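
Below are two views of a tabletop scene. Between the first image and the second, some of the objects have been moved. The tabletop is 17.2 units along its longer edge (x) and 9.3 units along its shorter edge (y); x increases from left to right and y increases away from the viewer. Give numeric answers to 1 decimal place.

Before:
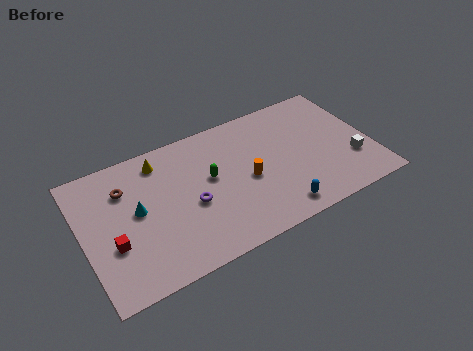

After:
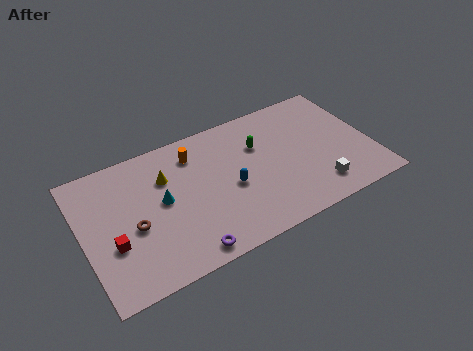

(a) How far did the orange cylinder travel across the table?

4.3

From (9.7, 4.2) to (6.9, 7.4), the orange cylinder covered √(2.8² + 3.2²) ≈ 4.3 units.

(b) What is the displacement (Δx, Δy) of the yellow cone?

(0.2, -1.3)

The yellow cone was at about (4.9, 7.8) and moved to about (5.1, 6.5).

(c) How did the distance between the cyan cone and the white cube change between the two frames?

-3.4

They were about 12.9 units apart before and 9.5 after — 3.4 units closer together.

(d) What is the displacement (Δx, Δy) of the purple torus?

(-0.7, -3.0)

From the two frames, the purple torus sits at roughly (6.3, 4.0) before and (5.6, 1.0) after.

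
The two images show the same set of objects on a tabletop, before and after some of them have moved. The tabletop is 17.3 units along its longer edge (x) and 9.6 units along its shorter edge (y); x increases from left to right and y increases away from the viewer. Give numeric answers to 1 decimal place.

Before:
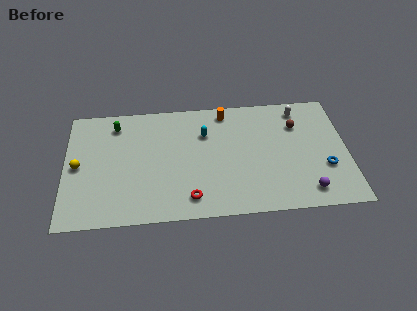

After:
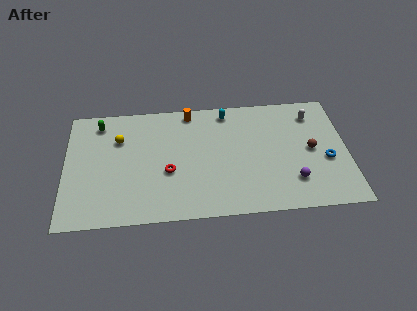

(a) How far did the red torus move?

2.6

The red torus moved from about (7.6, 1.6) to (6.3, 3.8), a distance of √(1.3² + 2.2²) ≈ 2.6.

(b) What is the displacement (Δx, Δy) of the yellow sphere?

(2.5, 2.0)

The yellow sphere started near (0.8, 4.7) and ended near (3.3, 6.7).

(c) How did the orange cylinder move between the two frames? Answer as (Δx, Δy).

(-2.2, 0.2)

The orange cylinder started near (9.9, 8.4) and ended near (7.7, 8.6).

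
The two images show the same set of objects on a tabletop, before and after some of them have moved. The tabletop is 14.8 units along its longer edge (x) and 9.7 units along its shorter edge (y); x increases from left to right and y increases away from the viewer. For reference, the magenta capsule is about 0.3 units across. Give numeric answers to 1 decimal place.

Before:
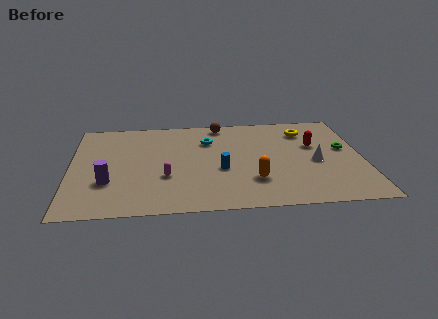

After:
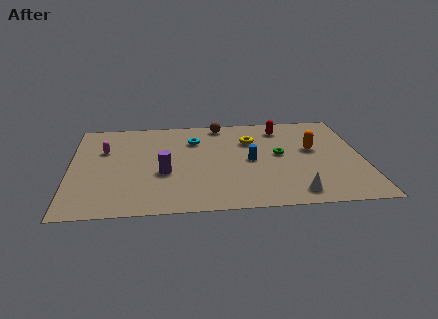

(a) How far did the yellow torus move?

2.9

From (12.0, 7.6) to (9.2, 6.8), the yellow torus covered √(2.8² + 0.8²) ≈ 2.9 units.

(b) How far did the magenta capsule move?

4.3

The magenta capsule was near (4.8, 3.4) before and (1.7, 6.4) after, so it travelled √(3.1² + 3.0²) ≈ 4.3 units.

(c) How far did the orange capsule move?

4.2

From (9.2, 2.7) to (12.3, 5.6), the orange capsule covered √(3.1² + 2.9²) ≈ 4.2 units.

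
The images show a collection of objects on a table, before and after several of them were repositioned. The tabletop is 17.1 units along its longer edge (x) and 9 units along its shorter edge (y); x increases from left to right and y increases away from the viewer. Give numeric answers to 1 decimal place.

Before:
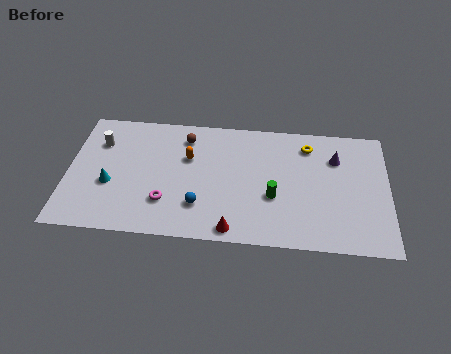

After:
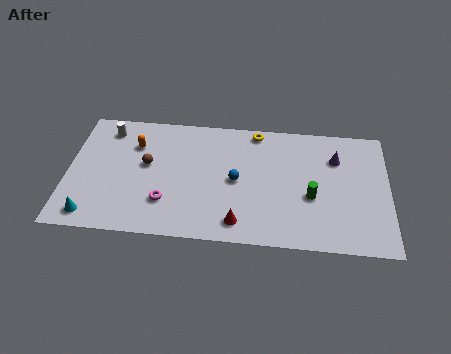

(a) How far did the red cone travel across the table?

0.6

The red cone moved from about (8.9, 0.9) to (9.2, 1.4), a distance of √(0.3² + 0.5²) ≈ 0.6.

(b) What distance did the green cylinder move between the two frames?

2.0

From (11.0, 3.4) to (13.0, 3.6), the green cylinder covered √(2.0² + 0.2²) ≈ 2.0 units.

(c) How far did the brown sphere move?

3.0

The brown sphere moved from about (6.2, 7.3) to (4.2, 5.1), a distance of √(2.0² + 2.2²) ≈ 3.0.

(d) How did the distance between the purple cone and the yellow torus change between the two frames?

+2.9

Before: roughly 1.7 units apart; after: 4.6. That's 2.9 units further apart.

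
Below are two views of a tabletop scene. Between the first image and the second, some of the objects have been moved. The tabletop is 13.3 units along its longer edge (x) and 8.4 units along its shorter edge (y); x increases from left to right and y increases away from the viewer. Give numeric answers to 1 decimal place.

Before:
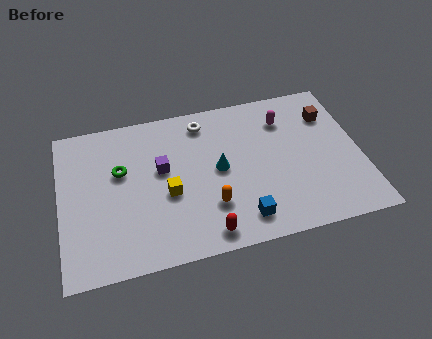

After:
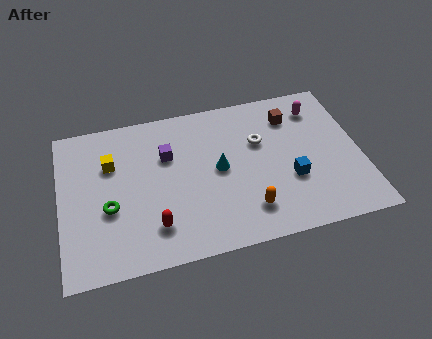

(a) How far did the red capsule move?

2.4

The red capsule moved from about (6.2, 1.0) to (4.0, 1.9), a distance of √(2.2² + 0.9²) ≈ 2.4.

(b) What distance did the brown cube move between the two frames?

1.7

The brown cube moved from about (12.1, 6.2) to (10.4, 6.5), a distance of √(1.7² + 0.3²) ≈ 1.7.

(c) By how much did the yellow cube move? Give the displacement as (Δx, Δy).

(-2.4, 2.2)

From the two frames, the yellow cube sits at roughly (4.7, 3.5) before and (2.3, 5.7) after.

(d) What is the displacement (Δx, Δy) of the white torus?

(2.4, -1.7)

From the two frames, the white torus sits at roughly (6.5, 7.1) before and (8.9, 5.4) after.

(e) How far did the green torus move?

2.0

The green torus moved from about (2.7, 5.2) to (2.1, 3.3), a distance of √(0.6² + 1.9²) ≈ 2.0.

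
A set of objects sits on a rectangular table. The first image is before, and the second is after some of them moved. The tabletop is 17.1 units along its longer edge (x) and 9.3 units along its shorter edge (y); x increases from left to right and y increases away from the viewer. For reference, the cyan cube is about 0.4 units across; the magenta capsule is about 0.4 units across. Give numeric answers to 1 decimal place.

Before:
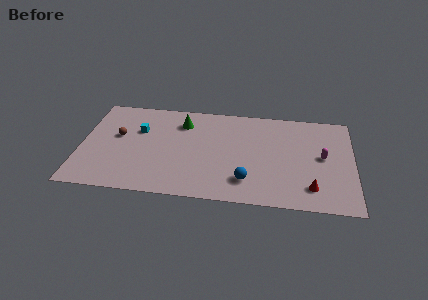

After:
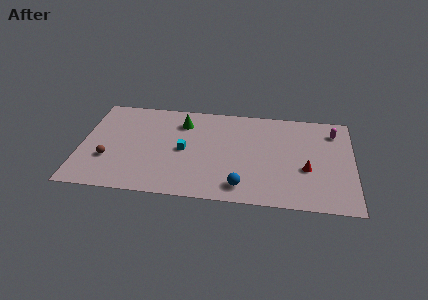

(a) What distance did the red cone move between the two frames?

1.7

The red cone moved from about (14.5, 1.9) to (14.2, 3.6), a distance of √(0.3² + 1.7²) ≈ 1.7.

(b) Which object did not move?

the green cone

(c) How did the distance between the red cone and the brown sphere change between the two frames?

-0.3

They were about 12.7 units apart before and 12.4 after — 0.3 units closer together.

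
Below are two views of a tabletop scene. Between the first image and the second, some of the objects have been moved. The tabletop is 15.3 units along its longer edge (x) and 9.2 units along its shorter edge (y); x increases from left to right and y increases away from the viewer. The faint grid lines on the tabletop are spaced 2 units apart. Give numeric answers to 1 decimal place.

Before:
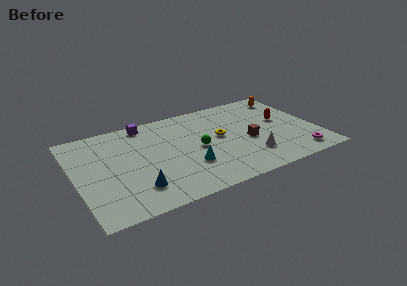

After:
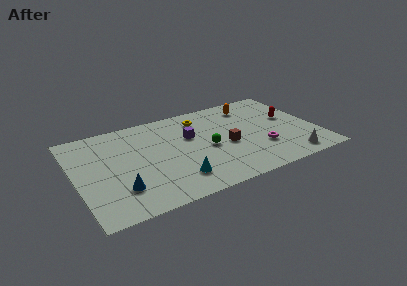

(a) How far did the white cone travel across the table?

2.6

From (10.8, 2.3) to (13.2, 1.2), the white cone covered √(2.4² + 1.1²) ≈ 2.6 units.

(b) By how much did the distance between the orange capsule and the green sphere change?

-2.5

Before: roughly 7.2 units apart; after: 4.7. That's 2.5 units closer together.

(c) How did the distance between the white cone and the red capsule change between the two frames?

+0.3

The distance was about 3.8 in the first image and 4.1 in the second, so they moved 0.3 units further apart.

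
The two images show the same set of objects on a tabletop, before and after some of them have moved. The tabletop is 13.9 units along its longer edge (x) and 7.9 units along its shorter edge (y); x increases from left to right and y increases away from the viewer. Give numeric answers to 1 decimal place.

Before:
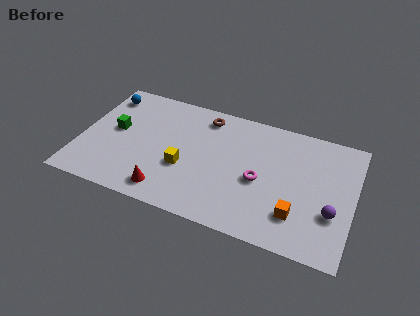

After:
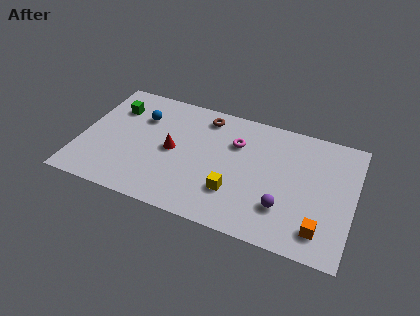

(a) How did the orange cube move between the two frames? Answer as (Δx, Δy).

(1.2, -0.5)

The orange cube started near (11.2, 2.0) and ended near (12.4, 1.5).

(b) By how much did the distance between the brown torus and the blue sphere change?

-1.8

Before: roughly 5.2 units apart; after: 3.4. That's 1.8 units closer together.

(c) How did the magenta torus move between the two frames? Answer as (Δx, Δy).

(-1.4, 2.0)

The magenta torus started near (9.2, 3.5) and ended near (7.8, 5.5).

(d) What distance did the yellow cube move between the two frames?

2.7

The yellow cube moved from about (5.4, 3.0) to (8.0, 2.3), a distance of √(2.6² + 0.7²) ≈ 2.7.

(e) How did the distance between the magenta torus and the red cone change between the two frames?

-1.6

The distance was about 5.1 in the first image and 3.5 in the second, so they moved 1.6 units closer together.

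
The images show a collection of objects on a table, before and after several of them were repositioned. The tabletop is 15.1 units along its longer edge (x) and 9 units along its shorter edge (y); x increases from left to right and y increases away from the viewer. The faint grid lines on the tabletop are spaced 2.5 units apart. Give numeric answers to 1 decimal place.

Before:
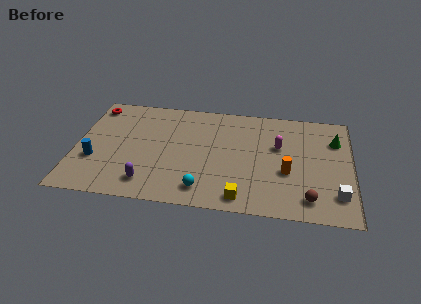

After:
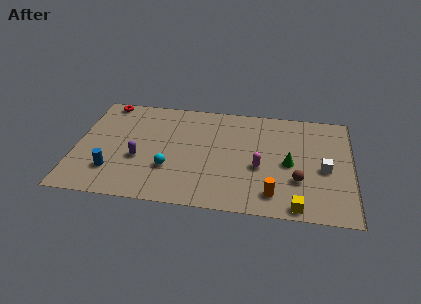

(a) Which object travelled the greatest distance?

the green cone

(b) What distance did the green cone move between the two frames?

3.4

The green cone moved from about (14.2, 6.5) to (11.7, 4.2), a distance of √(2.5² + 2.3²) ≈ 3.4.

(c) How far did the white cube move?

2.1

From (14.3, 2.0) to (13.6, 4.0), the white cube covered √(0.7² + 2.0²) ≈ 2.1 units.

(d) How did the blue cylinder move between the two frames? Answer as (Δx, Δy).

(1.0, -0.8)

The blue cylinder started near (1.1, 3.1) and ended near (2.1, 2.3).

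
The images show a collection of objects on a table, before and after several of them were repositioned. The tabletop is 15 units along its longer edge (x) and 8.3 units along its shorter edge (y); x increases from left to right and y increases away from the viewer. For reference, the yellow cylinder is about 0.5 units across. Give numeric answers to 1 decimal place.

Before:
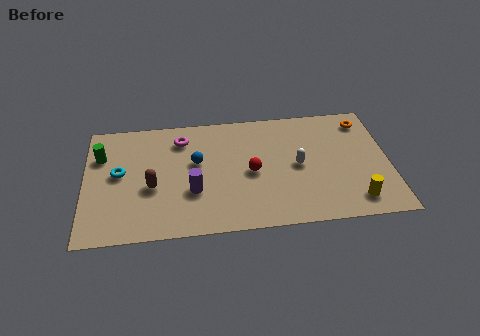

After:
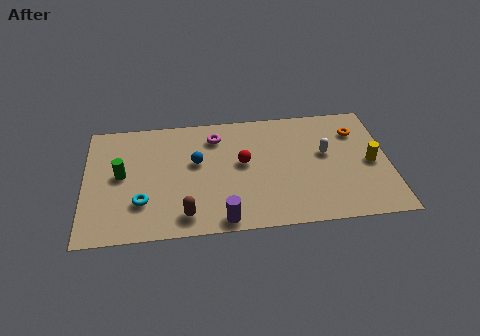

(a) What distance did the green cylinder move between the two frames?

1.7

The green cylinder was near (0.8, 5.8) before and (1.8, 4.4) after, so it travelled √(1.0² + 1.4²) ≈ 1.7 units.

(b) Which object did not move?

the blue sphere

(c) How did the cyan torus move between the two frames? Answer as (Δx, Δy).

(1.1, -2.1)

From the two frames, the cyan torus sits at roughly (1.7, 4.5) before and (2.8, 2.4) after.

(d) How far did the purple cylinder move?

2.5

From (5.3, 2.9) to (6.7, 0.8), the purple cylinder covered √(1.4² + 2.1²) ≈ 2.5 units.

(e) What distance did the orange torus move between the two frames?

0.8

The orange torus was near (13.9, 6.9) before and (13.5, 6.2) after, so it travelled √(0.4² + 0.7²) ≈ 0.8 units.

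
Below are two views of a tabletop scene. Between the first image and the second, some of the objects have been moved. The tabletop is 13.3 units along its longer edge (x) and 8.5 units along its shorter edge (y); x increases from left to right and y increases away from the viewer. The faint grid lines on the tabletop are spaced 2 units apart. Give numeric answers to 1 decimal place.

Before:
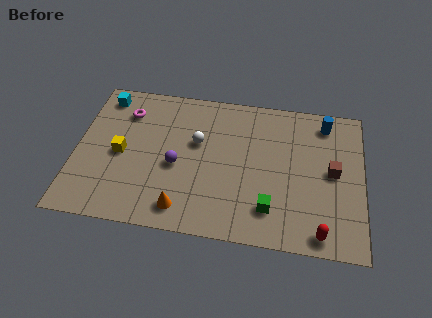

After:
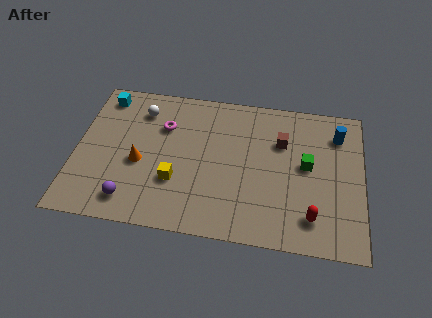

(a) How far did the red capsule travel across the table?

0.9

The red capsule moved from about (11.4, 0.9) to (11.0, 1.7), a distance of √(0.4² + 0.8²) ≈ 0.9.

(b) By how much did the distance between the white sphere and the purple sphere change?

+3.6

Before: roughly 1.7 units apart; after: 5.3. That's 3.6 units further apart.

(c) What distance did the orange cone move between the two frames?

3.1

From (5.1, 1.3) to (3.0, 3.6), the orange cone covered √(2.1² + 2.3²) ≈ 3.1 units.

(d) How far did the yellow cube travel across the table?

2.9

The yellow cube was near (2.1, 4.0) before and (4.7, 2.8) after, so it travelled √(2.6² + 1.2²) ≈ 2.9 units.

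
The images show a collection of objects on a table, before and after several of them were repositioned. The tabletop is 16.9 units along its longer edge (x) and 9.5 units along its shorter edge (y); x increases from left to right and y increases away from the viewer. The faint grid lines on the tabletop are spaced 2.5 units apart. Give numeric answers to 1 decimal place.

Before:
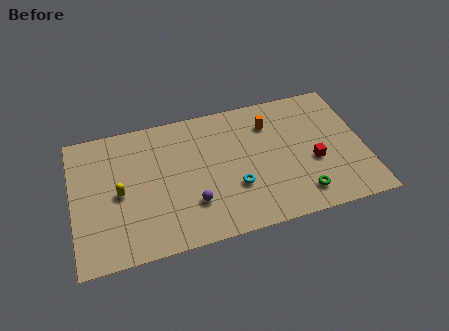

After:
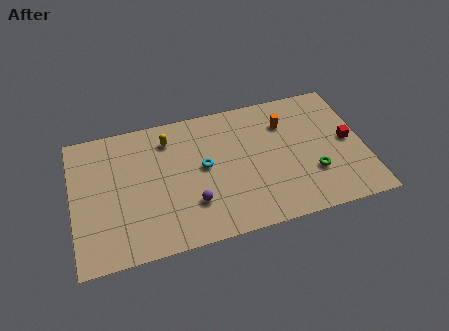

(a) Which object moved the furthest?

the yellow capsule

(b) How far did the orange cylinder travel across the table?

0.9

The orange cylinder moved from about (11.6, 7.2) to (12.5, 7.0), a distance of √(0.9² + 0.2²) ≈ 0.9.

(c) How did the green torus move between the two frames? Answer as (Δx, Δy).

(0.8, 1.3)

From the two frames, the green torus sits at roughly (13.0, 1.7) before and (13.8, 3.0) after.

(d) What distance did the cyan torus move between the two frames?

2.5

From (9.3, 3.2) to (7.6, 5.1), the cyan torus covered √(1.7² + 1.9²) ≈ 2.5 units.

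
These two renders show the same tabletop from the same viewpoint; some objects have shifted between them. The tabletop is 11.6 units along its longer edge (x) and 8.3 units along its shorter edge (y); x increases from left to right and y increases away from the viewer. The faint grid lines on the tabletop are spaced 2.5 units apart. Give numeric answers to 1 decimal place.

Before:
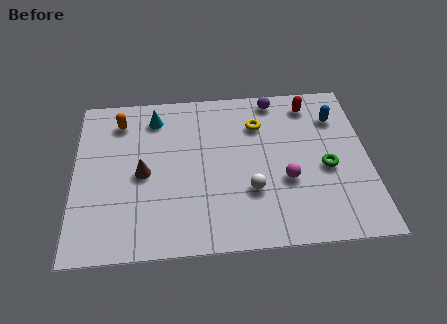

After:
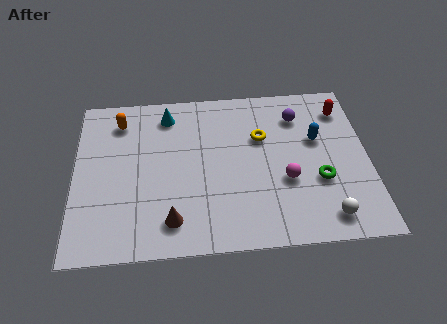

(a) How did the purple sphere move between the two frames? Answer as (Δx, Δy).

(0.9, -1.0)

From the two frames, the purple sphere sits at roughly (8.0, 7.4) before and (8.9, 6.4) after.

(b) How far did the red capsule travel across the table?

1.4

The red capsule was near (9.4, 7.0) before and (10.7, 6.6) after, so it travelled √(1.3² + 0.4²) ≈ 1.4 units.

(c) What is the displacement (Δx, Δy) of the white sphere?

(2.9, -1.5)

The white sphere started near (6.9, 2.7) and ended near (9.8, 1.2).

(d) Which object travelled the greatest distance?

the white sphere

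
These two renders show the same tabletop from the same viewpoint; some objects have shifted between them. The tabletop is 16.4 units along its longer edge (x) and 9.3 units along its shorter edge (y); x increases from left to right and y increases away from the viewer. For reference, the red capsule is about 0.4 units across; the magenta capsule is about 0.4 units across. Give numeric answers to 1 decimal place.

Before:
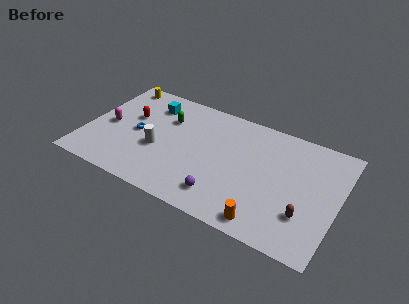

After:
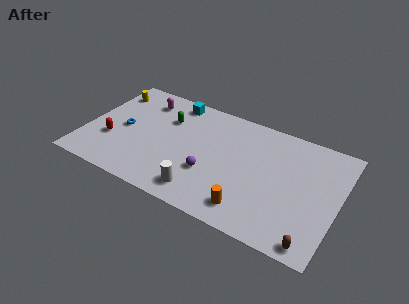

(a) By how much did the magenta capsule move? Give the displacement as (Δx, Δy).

(1.9, 3.1)

The magenta capsule was at about (1.4, 4.4) and moved to about (3.3, 7.5).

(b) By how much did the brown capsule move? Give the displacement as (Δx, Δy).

(0.7, -1.8)

The brown capsule started near (14.5, 2.7) and ended near (15.2, 0.9).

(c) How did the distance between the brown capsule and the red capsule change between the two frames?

+1.4

Before: roughly 12.2 units apart; after: 13.6. That's 1.4 units further apart.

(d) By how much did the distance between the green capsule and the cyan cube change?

+0.3

They were about 1.4 units apart before and 1.7 after — 0.3 units further apart.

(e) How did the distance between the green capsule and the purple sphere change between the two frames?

-1.7

Before: roughly 6.4 units apart; after: 4.7. That's 1.7 units closer together.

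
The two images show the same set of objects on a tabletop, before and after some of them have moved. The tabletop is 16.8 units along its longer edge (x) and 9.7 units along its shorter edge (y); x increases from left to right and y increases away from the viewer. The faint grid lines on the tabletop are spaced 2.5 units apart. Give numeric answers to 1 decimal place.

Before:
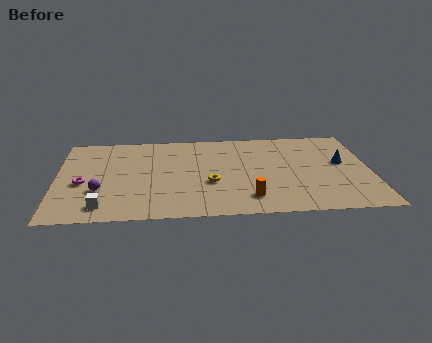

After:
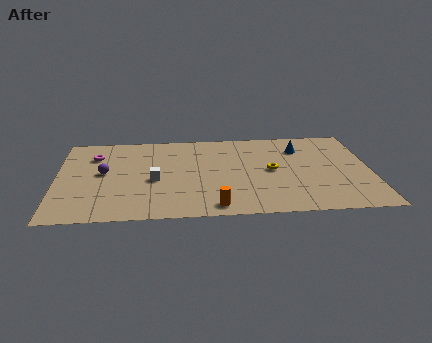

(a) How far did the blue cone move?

2.8

The blue cone was near (15.3, 5.5) before and (13.1, 7.3) after, so it travelled √(2.2² + 1.8²) ≈ 2.8 units.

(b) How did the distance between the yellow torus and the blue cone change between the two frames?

-4.4

Before: roughly 7.3 units apart; after: 2.9. That's 4.4 units closer together.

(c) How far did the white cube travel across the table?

3.8

From (2.5, 1.5) to (5.2, 4.2), the white cube covered √(2.7² + 2.7²) ≈ 3.8 units.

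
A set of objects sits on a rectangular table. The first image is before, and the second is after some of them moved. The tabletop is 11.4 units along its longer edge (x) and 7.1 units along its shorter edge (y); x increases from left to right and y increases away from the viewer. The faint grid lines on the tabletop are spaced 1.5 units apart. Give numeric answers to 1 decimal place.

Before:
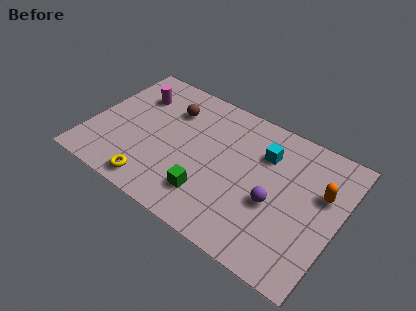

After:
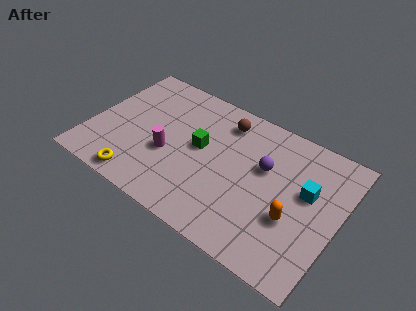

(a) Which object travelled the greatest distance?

the magenta cylinder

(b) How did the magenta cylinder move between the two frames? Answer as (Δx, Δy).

(2.0, -2.4)

From the two frames, the magenta cylinder sits at roughly (1.7, 5.2) before and (3.7, 2.8) after.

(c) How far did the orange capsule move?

2.1

The orange capsule was near (10.5, 4.5) before and (9.5, 2.6) after, so it travelled √(1.0² + 1.9²) ≈ 2.1 units.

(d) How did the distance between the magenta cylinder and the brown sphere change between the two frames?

+2.0

They were about 1.7 units apart before and 3.7 after — 2.0 units further apart.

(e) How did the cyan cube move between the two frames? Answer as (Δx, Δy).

(2.1, -0.9)

From the two frames, the cyan cube sits at roughly (7.8, 5.1) before and (9.9, 4.2) after.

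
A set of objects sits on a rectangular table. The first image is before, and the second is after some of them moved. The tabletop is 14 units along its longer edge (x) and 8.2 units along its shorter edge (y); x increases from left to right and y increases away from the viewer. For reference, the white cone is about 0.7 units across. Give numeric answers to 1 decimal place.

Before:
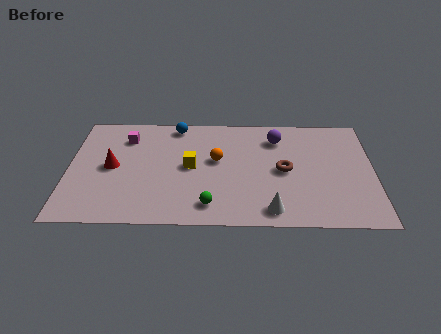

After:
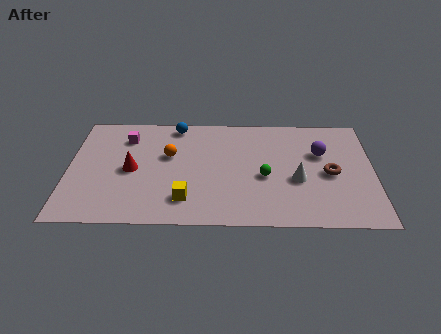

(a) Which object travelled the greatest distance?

the green sphere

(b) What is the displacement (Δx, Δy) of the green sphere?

(2.5, 2.1)

From the two frames, the green sphere sits at roughly (6.5, 1.4) before and (9.0, 3.5) after.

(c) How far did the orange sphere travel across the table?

2.2

From (6.8, 4.7) to (4.6, 5.0), the orange sphere covered √(2.2² + 0.3²) ≈ 2.2 units.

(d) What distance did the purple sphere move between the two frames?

2.3

From (9.6, 6.4) to (11.6, 5.3), the purple sphere covered √(2.0² + 1.1²) ≈ 2.3 units.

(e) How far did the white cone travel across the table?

2.5

The white cone moved from about (9.3, 1.1) to (10.5, 3.3), a distance of √(1.2² + 2.2²) ≈ 2.5.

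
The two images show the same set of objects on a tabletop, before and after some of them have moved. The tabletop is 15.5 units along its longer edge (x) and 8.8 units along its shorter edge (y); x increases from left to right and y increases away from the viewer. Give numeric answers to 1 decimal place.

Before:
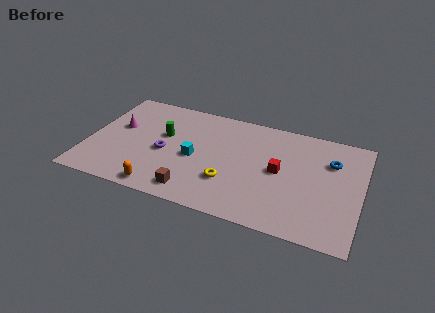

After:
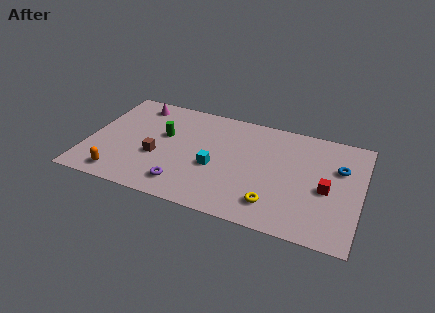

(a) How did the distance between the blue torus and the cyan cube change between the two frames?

-0.7

The distance was about 7.9 in the first image and 7.2 in the second, so they moved 0.7 units closer together.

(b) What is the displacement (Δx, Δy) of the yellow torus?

(2.6, -0.9)

From the two frames, the yellow torus sits at roughly (8.2, 2.7) before and (10.8, 1.8) after.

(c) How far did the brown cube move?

3.1

The brown cube was near (6.3, 1.3) before and (4.0, 3.4) after, so it travelled √(2.3² + 2.1²) ≈ 3.1 units.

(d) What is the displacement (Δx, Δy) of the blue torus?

(0.5, -0.4)

The blue torus started near (13.7, 6.2) and ended near (14.2, 5.8).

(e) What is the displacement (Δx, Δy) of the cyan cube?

(1.2, -0.4)

The cyan cube was at about (6.1, 4.0) and moved to about (7.3, 3.6).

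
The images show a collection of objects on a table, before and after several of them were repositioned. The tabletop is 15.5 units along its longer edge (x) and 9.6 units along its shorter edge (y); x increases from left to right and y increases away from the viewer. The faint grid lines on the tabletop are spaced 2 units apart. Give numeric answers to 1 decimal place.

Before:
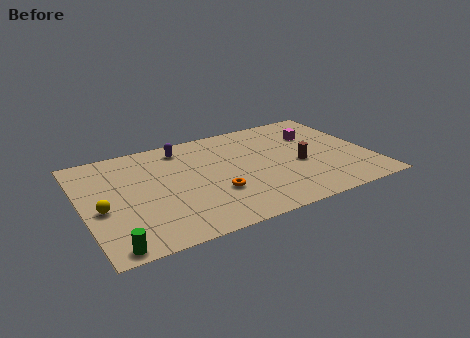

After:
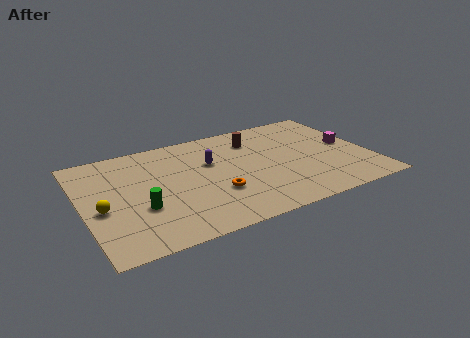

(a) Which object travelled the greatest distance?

the brown cylinder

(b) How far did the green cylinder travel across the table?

3.2

The green cylinder was near (1.1, 0.8) before and (2.9, 3.4) after, so it travelled √(1.8² + 2.6²) ≈ 3.2 units.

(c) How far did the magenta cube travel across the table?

2.3

The magenta cube moved from about (12.9, 6.7) to (14.5, 5.0), a distance of √(1.6² + 1.7²) ≈ 2.3.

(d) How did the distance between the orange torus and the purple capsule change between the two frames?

-2.1

The distance was about 5.0 in the first image and 2.9 in the second, so they moved 2.1 units closer together.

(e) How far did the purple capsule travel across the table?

2.4

The purple capsule was near (5.7, 8.1) before and (7.0, 6.1) after, so it travelled √(1.3² + 2.0²) ≈ 2.4 units.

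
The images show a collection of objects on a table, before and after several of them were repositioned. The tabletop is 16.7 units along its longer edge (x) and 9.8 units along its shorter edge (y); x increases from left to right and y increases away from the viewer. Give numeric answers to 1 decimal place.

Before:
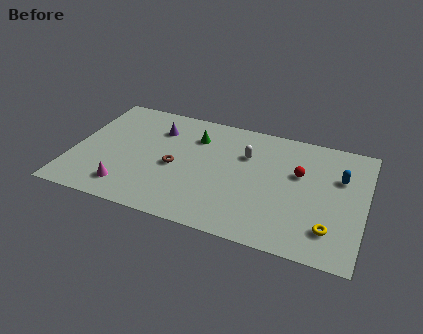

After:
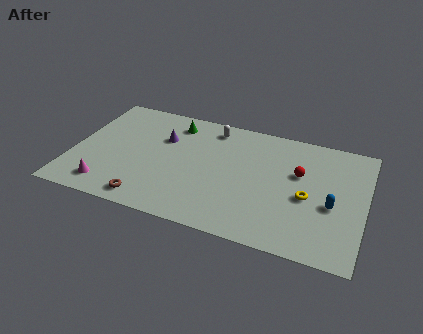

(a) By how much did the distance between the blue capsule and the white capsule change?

+3.0

They were about 5.4 units apart before and 8.4 after — 3.0 units further apart.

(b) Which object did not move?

the red sphere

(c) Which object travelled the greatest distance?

the brown torus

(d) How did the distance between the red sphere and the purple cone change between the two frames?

-0.5

Before: roughly 8.4 units apart; after: 7.9. That's 0.5 units closer together.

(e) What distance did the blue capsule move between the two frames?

2.4

From (15.2, 6.5) to (14.9, 4.1), the blue capsule covered √(0.3² + 2.4²) ≈ 2.4 units.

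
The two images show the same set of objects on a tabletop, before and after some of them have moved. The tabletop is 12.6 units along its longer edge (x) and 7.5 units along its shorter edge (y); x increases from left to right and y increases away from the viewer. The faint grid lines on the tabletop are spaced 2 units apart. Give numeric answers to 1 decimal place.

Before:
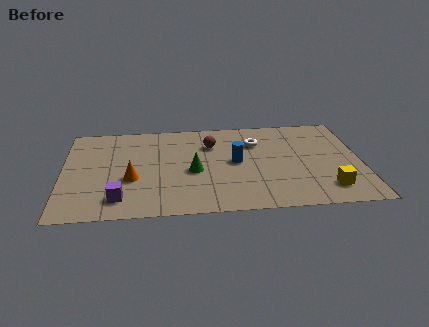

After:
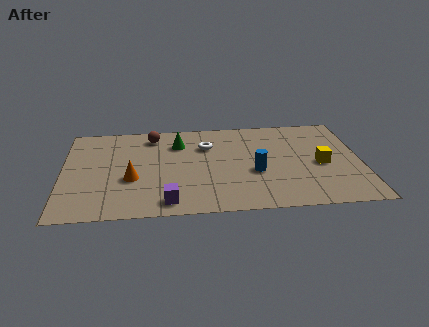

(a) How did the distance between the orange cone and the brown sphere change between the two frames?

-0.7

They were about 4.2 units apart before and 3.5 after — 0.7 units closer together.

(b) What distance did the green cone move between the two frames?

2.4

The green cone moved from about (5.5, 3.3) to (4.9, 5.6), a distance of √(0.6² + 2.3²) ≈ 2.4.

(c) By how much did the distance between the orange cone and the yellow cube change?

-0.3

The distance was about 8.3 in the first image and 8.0 in the second, so they moved 0.3 units closer together.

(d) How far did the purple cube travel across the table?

2.0

The purple cube was near (2.4, 1.4) before and (4.4, 1.0) after, so it travelled √(2.0² + 0.4²) ≈ 2.0 units.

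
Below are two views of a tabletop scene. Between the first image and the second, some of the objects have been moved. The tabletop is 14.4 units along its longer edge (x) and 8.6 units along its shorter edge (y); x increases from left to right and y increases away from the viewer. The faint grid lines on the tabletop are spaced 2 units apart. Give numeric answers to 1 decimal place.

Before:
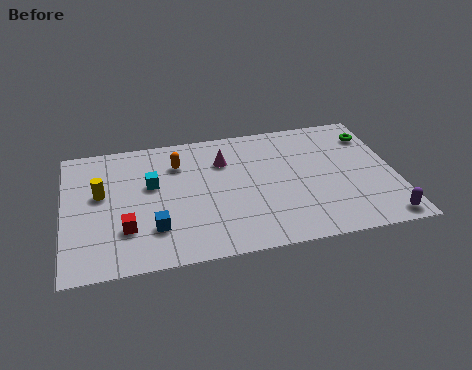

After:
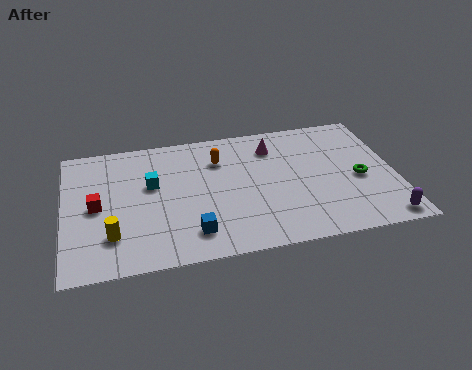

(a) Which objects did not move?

the cyan cube and the purple capsule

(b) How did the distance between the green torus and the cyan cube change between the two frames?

-0.8

The distance was about 9.9 in the first image and 9.1 in the second, so they moved 0.8 units closer together.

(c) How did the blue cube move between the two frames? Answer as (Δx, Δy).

(1.6, -0.6)

The blue cube was at about (3.8, 2.3) and moved to about (5.4, 1.7).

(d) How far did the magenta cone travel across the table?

2.3

The magenta cone moved from about (7.0, 6.2) to (9.2, 6.7), a distance of √(2.2² + 0.5²) ≈ 2.3.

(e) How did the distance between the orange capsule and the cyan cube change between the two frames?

+1.5

They were about 1.7 units apart before and 3.2 after — 1.5 units further apart.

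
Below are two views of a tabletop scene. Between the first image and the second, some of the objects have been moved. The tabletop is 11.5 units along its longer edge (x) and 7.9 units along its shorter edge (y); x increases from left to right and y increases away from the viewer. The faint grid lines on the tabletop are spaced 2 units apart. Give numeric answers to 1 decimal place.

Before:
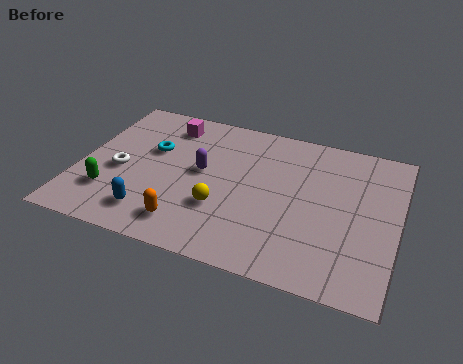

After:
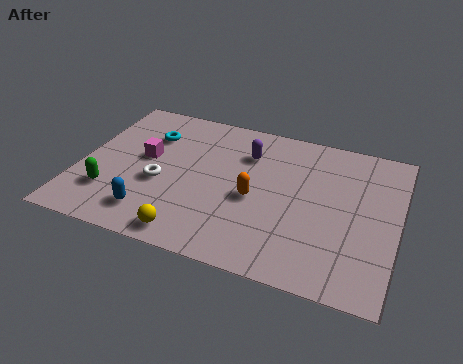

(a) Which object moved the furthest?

the orange capsule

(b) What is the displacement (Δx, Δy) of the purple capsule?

(1.5, 1.5)

The purple capsule started near (4.4, 4.3) and ended near (5.9, 5.8).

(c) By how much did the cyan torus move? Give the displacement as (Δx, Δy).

(-0.2, 0.8)

The cyan torus started near (2.5, 4.9) and ended near (2.3, 5.7).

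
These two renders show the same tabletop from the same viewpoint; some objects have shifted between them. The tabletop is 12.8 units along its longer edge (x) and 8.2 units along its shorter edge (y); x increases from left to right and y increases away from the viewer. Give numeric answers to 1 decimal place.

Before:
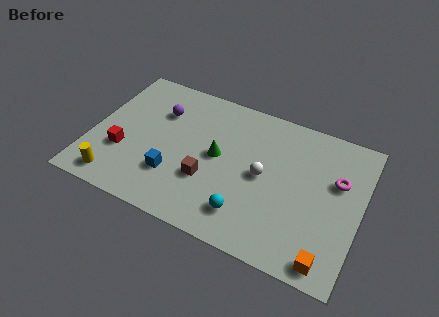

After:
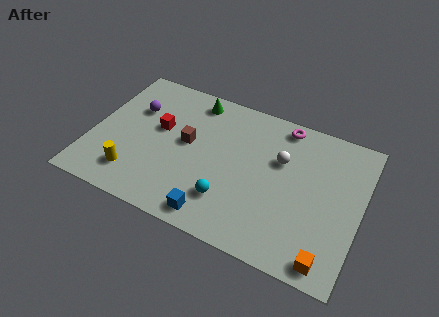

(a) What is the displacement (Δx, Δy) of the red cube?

(1.5, 2.0)

The red cube was at about (1.6, 2.8) and moved to about (3.1, 4.8).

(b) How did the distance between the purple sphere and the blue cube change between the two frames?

+2.8

They were about 3.6 units apart before and 6.4 after — 2.8 units further apart.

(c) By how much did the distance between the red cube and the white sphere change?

-0.9

They were about 6.7 units apart before and 5.8 after — 0.9 units closer together.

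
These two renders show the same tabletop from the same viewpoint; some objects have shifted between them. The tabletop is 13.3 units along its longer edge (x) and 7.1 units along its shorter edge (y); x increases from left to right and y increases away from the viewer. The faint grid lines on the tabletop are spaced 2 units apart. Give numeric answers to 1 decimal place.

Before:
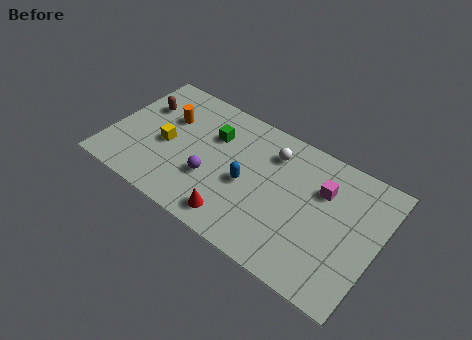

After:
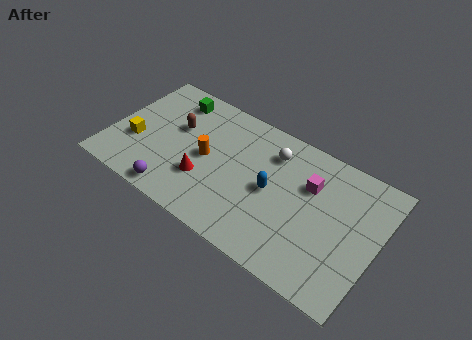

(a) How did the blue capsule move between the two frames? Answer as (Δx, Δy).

(1.2, 0.3)

The blue capsule was at about (6.9, 3.2) and moved to about (8.1, 3.5).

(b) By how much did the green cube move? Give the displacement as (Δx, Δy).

(-2.3, 1.0)

The green cube started near (4.9, 4.9) and ended near (2.6, 5.9).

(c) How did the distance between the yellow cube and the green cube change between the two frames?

+0.8

The distance was about 2.7 in the first image and 3.5 in the second, so they moved 0.8 units further apart.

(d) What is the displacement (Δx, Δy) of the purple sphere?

(-1.5, -1.7)

From the two frames, the purple sphere sits at roughly (5.2, 2.5) before and (3.7, 0.8) after.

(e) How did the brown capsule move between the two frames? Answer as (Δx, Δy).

(1.8, -0.4)

The brown capsule started near (1.3, 4.8) and ended near (3.1, 4.4).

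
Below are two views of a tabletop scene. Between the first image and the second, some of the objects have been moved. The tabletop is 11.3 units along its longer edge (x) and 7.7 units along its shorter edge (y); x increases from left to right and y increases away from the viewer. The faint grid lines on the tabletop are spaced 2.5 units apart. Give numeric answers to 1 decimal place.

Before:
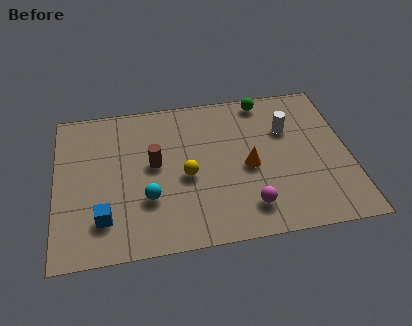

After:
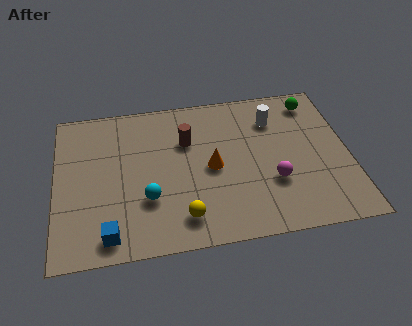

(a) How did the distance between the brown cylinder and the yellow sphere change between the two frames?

+2.4

They were about 1.4 units apart before and 3.8 after — 2.4 units further apart.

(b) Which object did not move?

the cyan sphere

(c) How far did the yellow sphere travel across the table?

2.0

From (5.0, 3.4) to (4.8, 1.4), the yellow sphere covered √(0.2² + 2.0²) ≈ 2.0 units.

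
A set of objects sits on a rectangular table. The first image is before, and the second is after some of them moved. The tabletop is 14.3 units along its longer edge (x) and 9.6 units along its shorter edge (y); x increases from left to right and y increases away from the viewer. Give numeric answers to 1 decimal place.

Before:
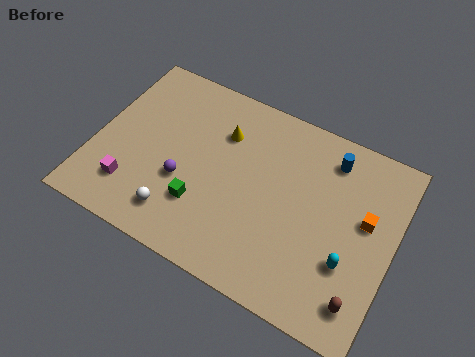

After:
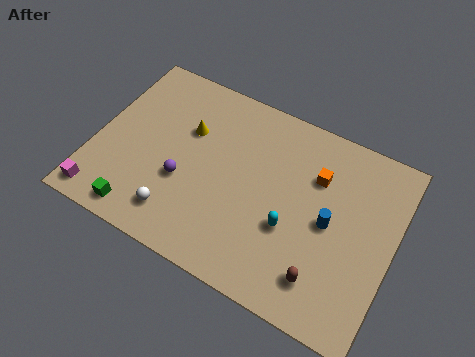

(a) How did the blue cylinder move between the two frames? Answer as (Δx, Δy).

(0.4, -3.2)

The blue cylinder started near (10.9, 7.9) and ended near (11.3, 4.7).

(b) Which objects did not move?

the white sphere and the purple sphere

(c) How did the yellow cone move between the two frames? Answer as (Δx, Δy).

(-1.6, -0.6)

The yellow cone started near (5.8, 6.9) and ended near (4.2, 6.3).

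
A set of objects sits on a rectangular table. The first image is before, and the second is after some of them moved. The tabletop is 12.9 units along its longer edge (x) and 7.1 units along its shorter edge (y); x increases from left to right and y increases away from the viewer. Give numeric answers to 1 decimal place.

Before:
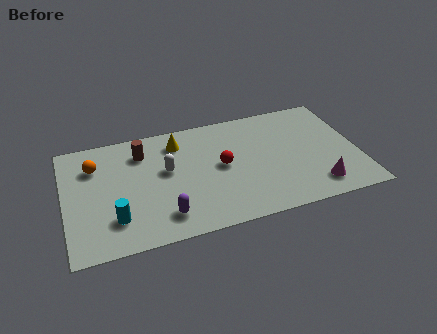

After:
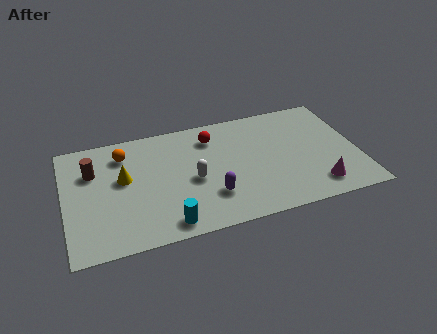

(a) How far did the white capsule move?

1.4

The white capsule was near (4.5, 4.1) before and (5.6, 3.2) after, so it travelled √(1.1² + 0.9²) ≈ 1.4 units.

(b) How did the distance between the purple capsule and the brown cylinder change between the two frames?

+1.6

The distance was about 4.2 in the first image and 5.8 in the second, so they moved 1.6 units further apart.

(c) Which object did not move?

the magenta cone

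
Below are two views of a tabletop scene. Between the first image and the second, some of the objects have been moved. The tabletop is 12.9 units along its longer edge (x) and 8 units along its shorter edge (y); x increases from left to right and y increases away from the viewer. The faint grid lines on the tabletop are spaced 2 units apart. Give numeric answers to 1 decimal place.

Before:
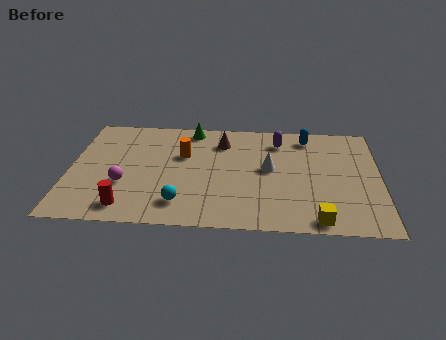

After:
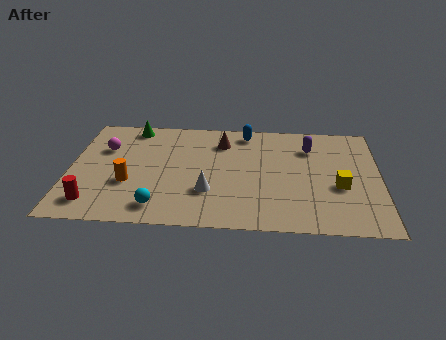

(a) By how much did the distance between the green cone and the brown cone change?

+2.3

The distance was about 1.6 in the first image and 3.9 in the second, so they moved 2.3 units further apart.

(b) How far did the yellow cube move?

2.6

The yellow cube was near (10.3, 0.8) before and (11.2, 3.2) after, so it travelled √(0.9² + 2.4²) ≈ 2.6 units.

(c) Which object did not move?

the brown cone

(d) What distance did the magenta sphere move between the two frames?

2.8

The magenta sphere moved from about (2.3, 2.8) to (1.4, 5.4), a distance of √(0.9² + 2.6²) ≈ 2.8.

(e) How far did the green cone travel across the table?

2.5

From (5.0, 7.1) to (2.5, 7.1), the green cone covered √(2.5² + 0.0²) ≈ 2.5 units.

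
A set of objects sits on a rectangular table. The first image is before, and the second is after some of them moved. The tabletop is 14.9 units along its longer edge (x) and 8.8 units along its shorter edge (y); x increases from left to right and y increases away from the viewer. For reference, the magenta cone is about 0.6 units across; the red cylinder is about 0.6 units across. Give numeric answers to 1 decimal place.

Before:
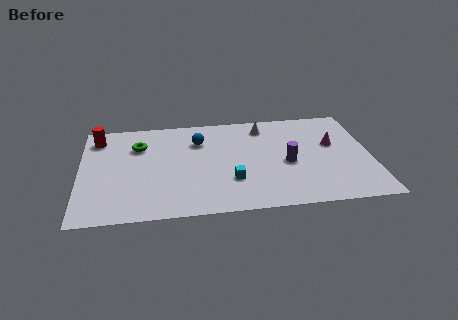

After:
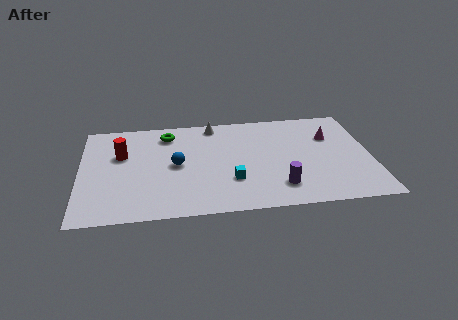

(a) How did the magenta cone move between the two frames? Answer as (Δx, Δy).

(-0.1, 0.7)

The magenta cone started near (13.0, 5.3) and ended near (12.9, 6.0).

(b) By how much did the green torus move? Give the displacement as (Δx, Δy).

(1.5, 0.9)

The green torus started near (3.0, 6.3) and ended near (4.5, 7.2).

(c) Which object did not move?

the cyan cube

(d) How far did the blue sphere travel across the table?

2.3

The blue sphere moved from about (6.1, 6.4) to (4.9, 4.4), a distance of √(1.2² + 2.0²) ≈ 2.3.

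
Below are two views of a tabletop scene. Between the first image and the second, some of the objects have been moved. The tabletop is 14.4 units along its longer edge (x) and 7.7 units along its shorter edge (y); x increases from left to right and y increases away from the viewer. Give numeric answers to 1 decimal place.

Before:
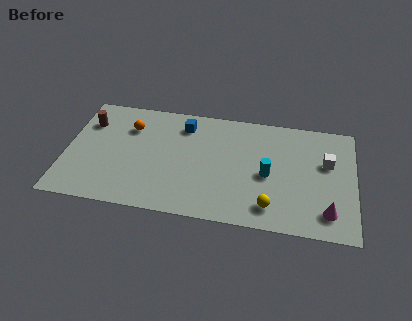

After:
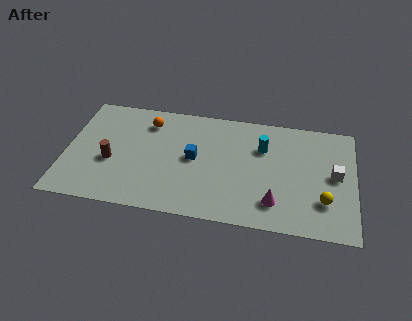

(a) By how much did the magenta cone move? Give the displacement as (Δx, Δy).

(-2.6, 0.2)

The magenta cone started near (13.1, 1.5) and ended near (10.5, 1.7).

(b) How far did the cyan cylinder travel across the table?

1.8

The cyan cylinder moved from about (10.1, 3.5) to (9.8, 5.3), a distance of √(0.3² + 1.8²) ≈ 1.8.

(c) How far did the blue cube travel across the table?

2.3

The blue cube was near (5.8, 6.2) before and (6.4, 4.0) after, so it travelled √(0.6² + 2.2²) ≈ 2.3 units.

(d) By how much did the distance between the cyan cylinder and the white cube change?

+0.6

Before: roughly 3.2 units apart; after: 3.8. That's 0.6 units further apart.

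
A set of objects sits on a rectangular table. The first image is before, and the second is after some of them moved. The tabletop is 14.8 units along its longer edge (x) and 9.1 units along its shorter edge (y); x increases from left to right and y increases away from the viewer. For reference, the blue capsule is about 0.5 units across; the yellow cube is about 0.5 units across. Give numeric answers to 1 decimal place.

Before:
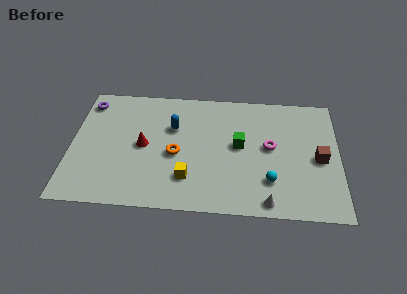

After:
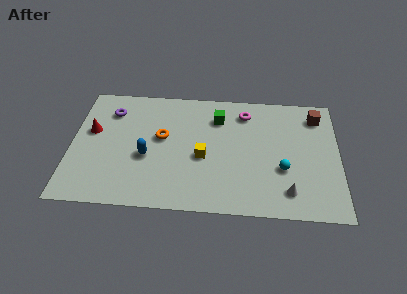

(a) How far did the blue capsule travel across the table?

2.7

From (5.6, 6.0) to (4.2, 3.7), the blue capsule covered √(1.4² + 2.3²) ≈ 2.7 units.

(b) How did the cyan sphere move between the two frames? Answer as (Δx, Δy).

(0.7, 0.9)

From the two frames, the cyan sphere sits at roughly (11.0, 2.4) before and (11.7, 3.3) after.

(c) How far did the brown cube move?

3.2

The brown cube moved from about (13.7, 4.2) to (13.6, 7.4), a distance of √(0.1² + 3.2²) ≈ 3.2.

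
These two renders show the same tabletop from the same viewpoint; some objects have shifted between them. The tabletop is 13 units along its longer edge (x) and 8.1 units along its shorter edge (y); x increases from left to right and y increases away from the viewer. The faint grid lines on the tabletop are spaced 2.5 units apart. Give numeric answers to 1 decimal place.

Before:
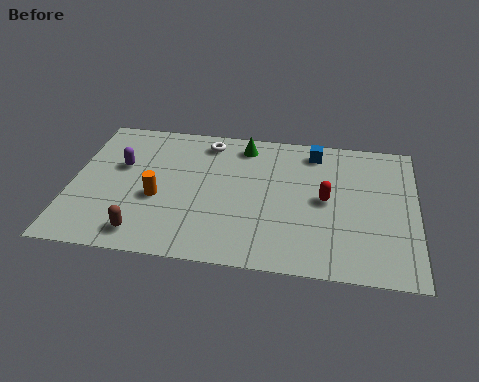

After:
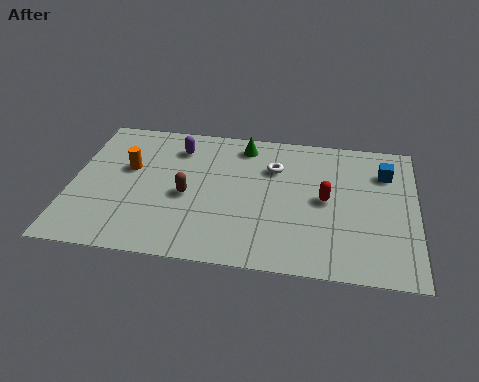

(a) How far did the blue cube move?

2.8

The blue cube was near (9.1, 6.9) before and (11.8, 6.0) after, so it travelled √(2.7² + 0.9²) ≈ 2.8 units.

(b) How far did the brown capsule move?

2.8

From (2.9, 1.2) to (4.4, 3.6), the brown capsule covered √(1.5² + 2.4²) ≈ 2.8 units.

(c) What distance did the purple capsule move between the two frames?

2.5

The purple capsule moved from about (1.8, 5.0) to (3.9, 6.4), a distance of √(2.1² + 1.4²) ≈ 2.5.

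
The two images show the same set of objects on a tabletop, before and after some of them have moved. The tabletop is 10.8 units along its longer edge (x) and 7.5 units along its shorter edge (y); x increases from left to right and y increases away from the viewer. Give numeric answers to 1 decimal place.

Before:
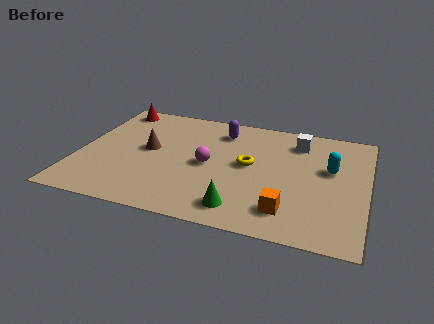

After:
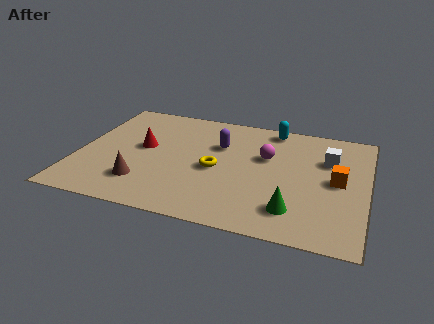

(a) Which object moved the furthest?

the cyan capsule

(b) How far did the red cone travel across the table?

2.9

The red cone moved from about (1.0, 6.6) to (2.4, 4.1), a distance of √(1.4² + 2.5²) ≈ 2.9.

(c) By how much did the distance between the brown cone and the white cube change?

+1.6

They were about 5.9 units apart before and 7.5 after — 1.6 units further apart.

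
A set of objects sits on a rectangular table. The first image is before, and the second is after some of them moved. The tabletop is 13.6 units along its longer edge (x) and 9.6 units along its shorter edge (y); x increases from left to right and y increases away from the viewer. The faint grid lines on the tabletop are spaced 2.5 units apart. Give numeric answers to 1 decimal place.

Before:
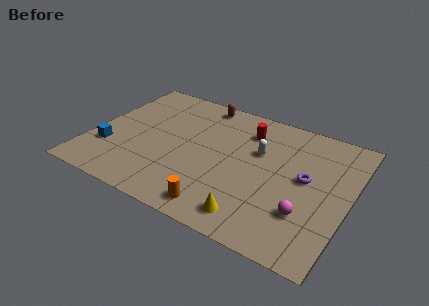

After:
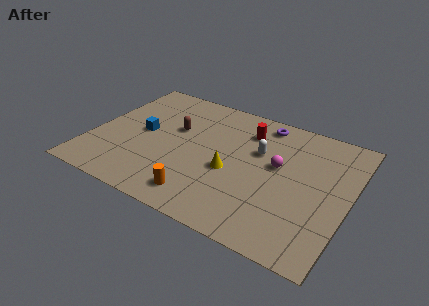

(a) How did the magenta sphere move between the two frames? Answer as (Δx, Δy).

(-1.8, 2.7)

From the two frames, the magenta sphere sits at roughly (11.6, 2.8) before and (9.8, 5.5) after.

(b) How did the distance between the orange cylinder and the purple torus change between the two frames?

+1.7

They were about 5.6 units apart before and 7.3 after — 1.7 units further apart.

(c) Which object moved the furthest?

the purple torus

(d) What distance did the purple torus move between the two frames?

4.2

The purple torus was near (11.3, 5.2) before and (8.6, 8.4) after, so it travelled √(2.7² + 3.2²) ≈ 4.2 units.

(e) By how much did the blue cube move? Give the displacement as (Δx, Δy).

(1.5, 2.0)

From the two frames, the blue cube sits at roughly (1.1, 2.9) before and (2.6, 4.9) after.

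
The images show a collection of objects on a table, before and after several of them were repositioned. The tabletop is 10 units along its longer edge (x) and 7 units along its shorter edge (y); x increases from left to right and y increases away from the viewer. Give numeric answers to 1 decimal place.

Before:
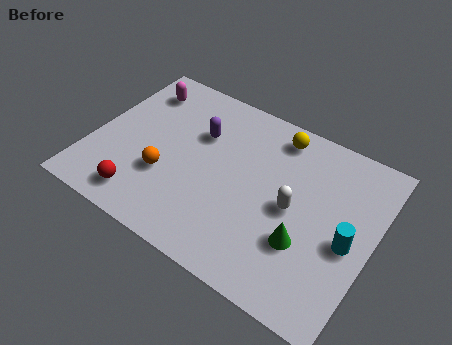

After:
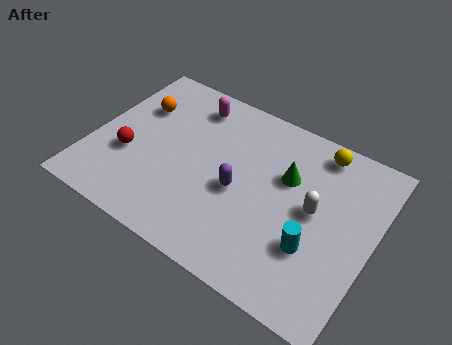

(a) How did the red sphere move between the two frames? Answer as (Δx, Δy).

(-0.8, 1.5)

From the two frames, the red sphere sits at roughly (2.2, 1.1) before and (1.4, 2.6) after.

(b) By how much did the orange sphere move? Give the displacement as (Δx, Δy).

(-1.5, 2.4)

The orange sphere started near (2.8, 2.4) and ended near (1.3, 4.8).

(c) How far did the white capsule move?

0.8

From (7.2, 3.4) to (7.9, 3.7), the white capsule covered √(0.7² + 0.3²) ≈ 0.8 units.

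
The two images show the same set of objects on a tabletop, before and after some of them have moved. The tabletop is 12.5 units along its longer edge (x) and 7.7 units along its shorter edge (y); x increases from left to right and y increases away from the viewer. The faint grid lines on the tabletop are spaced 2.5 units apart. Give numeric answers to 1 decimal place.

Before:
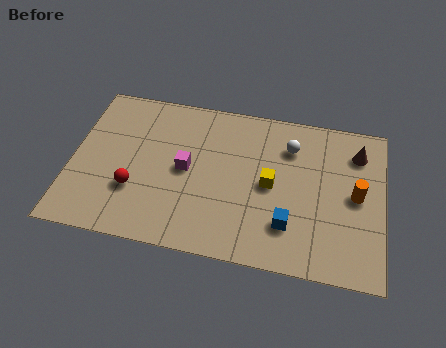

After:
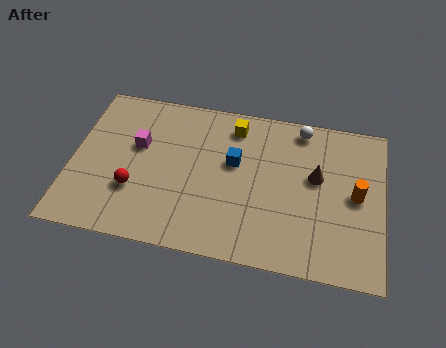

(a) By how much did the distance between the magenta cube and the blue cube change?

-0.7

Before: roughly 4.6 units apart; after: 3.9. That's 0.7 units closer together.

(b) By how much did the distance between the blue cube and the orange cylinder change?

+1.7

The distance was about 3.2 in the first image and 4.9 in the second, so they moved 1.7 units further apart.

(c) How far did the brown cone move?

2.2

The brown cone was near (11.4, 6.0) before and (9.8, 4.5) after, so it travelled √(1.6² + 1.5²) ≈ 2.2 units.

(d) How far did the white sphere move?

1.1

The white sphere moved from about (8.7, 5.8) to (9.1, 6.8), a distance of √(0.4² + 1.0²) ≈ 1.1.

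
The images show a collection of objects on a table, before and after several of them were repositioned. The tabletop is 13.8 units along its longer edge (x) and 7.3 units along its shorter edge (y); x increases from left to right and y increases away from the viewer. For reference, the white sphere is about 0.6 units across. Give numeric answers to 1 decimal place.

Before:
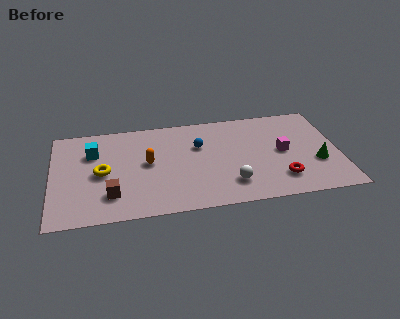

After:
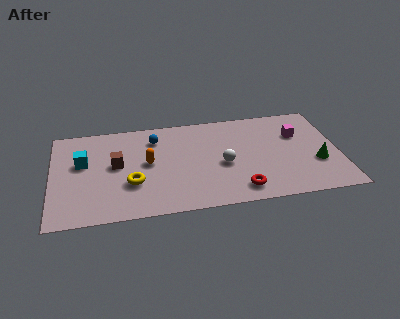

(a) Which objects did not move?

the orange capsule and the green cone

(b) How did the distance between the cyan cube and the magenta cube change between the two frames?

+1.2

They were about 9.2 units apart before and 10.4 after — 1.2 units further apart.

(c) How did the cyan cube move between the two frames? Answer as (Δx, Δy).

(-0.5, -0.7)

The cyan cube was at about (2.0, 5.1) and moved to about (1.5, 4.4).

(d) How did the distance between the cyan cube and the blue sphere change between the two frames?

-1.4

The distance was about 5.1 in the first image and 3.7 in the second, so they moved 1.4 units closer together.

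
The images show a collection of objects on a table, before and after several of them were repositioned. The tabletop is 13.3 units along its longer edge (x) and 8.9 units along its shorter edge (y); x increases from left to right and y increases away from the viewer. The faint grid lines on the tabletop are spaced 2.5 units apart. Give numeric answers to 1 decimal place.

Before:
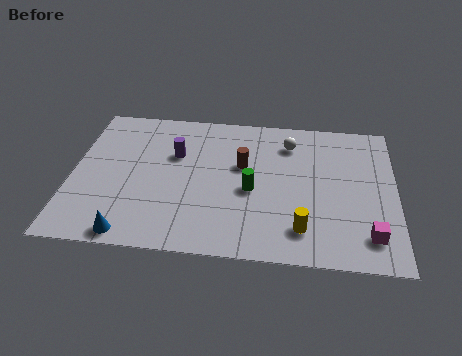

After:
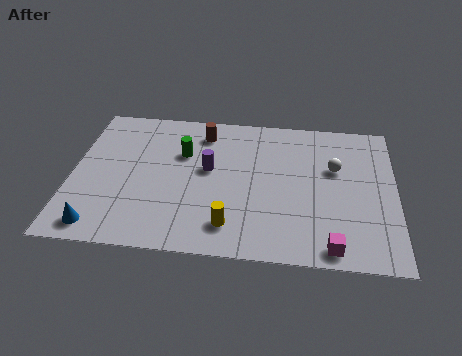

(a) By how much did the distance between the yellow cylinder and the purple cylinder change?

-3.2

Before: roughly 6.6 units apart; after: 3.4. That's 3.2 units closer together.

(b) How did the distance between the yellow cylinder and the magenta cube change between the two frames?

+1.5

They were about 2.7 units apart before and 4.2 after — 1.5 units further apart.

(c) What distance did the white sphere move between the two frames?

2.4

The white sphere moved from about (8.9, 7.0) to (10.8, 5.6), a distance of √(1.9² + 1.4²) ≈ 2.4.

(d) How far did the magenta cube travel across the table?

1.7

The magenta cube moved from about (12.2, 1.7) to (10.7, 0.9), a distance of √(1.5² + 0.8²) ≈ 1.7.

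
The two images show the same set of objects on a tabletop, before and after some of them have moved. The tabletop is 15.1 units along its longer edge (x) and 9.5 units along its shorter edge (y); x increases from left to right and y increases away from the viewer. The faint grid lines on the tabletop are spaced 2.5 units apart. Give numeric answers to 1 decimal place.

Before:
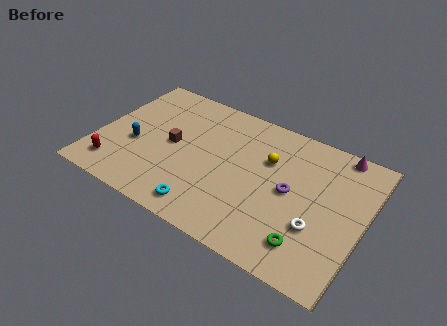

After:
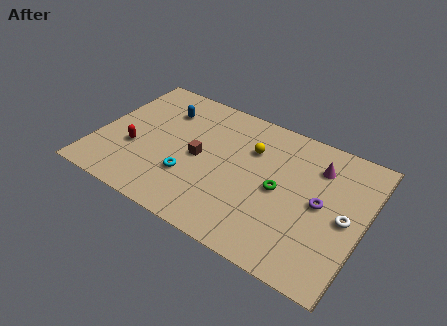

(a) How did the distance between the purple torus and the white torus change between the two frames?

-0.9

Before: roughly 2.3 units apart; after: 1.4. That's 0.9 units closer together.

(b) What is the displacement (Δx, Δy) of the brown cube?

(1.6, -0.2)

The brown cube started near (4.2, 4.8) and ended near (5.8, 4.6).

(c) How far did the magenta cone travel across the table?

1.8

The magenta cone moved from about (13.2, 8.7) to (12.2, 7.2), a distance of √(1.0² + 1.5²) ≈ 1.8.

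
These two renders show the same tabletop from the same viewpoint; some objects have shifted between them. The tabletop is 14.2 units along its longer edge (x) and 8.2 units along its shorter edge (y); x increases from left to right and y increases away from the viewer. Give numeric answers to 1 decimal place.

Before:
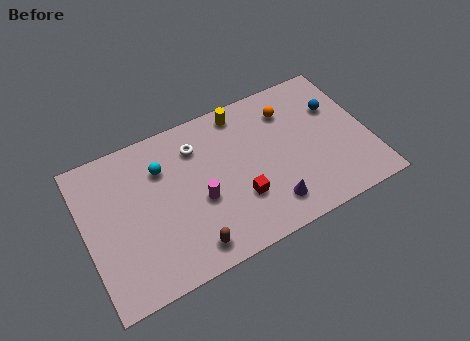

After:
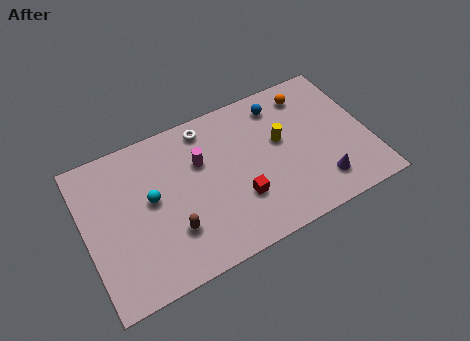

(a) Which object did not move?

the red cube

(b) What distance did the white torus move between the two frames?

1.0

The white torus moved from about (5.8, 6.3) to (6.4, 7.1), a distance of √(0.6² + 0.8²) ≈ 1.0.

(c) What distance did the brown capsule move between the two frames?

1.4

The brown capsule moved from about (4.8, 1.2) to (4.1, 2.4), a distance of √(0.7² + 1.2²) ≈ 1.4.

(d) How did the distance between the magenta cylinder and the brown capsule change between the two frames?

+1.2

Before: roughly 2.3 units apart; after: 3.5. That's 1.2 units further apart.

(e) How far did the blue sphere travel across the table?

3.0

The blue sphere moved from about (12.8, 5.5) to (10.1, 6.8), a distance of √(2.7² + 1.3²) ≈ 3.0.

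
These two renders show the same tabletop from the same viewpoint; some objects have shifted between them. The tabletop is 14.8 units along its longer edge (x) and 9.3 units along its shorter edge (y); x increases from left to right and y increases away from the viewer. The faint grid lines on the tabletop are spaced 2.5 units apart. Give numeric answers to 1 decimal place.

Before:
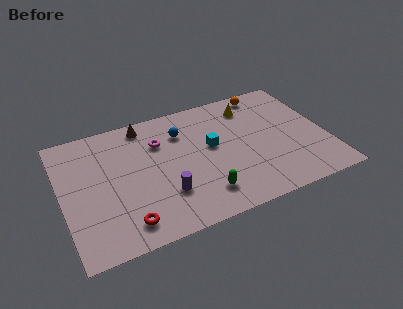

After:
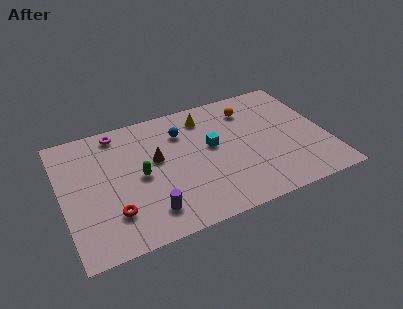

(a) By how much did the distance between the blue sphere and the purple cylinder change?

+1.2

The distance was about 4.4 in the first image and 5.6 in the second, so they moved 1.2 units further apart.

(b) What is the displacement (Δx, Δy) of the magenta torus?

(-2.2, 1.6)

The magenta torus was at about (5.6, 6.6) and moved to about (3.4, 8.2).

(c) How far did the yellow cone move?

2.6

The yellow cone was near (10.9, 7.5) before and (8.3, 7.6) after, so it travelled √(2.6² + 0.1²) ≈ 2.6 units.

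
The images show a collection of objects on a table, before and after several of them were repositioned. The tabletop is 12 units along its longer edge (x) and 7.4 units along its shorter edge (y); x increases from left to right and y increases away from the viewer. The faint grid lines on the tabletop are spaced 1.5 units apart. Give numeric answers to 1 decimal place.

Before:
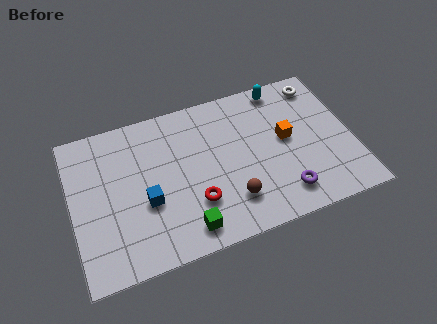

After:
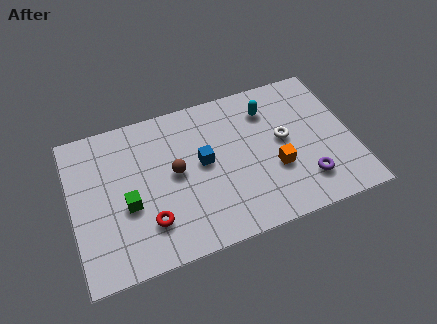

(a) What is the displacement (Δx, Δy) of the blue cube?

(2.5, 1.1)

The blue cube was at about (3.1, 2.9) and moved to about (5.6, 4.0).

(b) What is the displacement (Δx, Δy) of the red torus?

(-2.0, -0.3)

The red torus started near (5.1, 2.2) and ended near (3.1, 1.9).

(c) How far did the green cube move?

3.0

The green cube was near (4.6, 1.1) before and (2.3, 3.0) after, so it travelled √(2.3² + 1.9²) ≈ 3.0 units.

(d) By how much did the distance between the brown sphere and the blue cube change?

-2.5

They were about 3.7 units apart before and 1.2 after — 2.5 units closer together.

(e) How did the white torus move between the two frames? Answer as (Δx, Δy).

(-1.8, -2.3)

The white torus was at about (10.9, 6.3) and moved to about (9.1, 4.0).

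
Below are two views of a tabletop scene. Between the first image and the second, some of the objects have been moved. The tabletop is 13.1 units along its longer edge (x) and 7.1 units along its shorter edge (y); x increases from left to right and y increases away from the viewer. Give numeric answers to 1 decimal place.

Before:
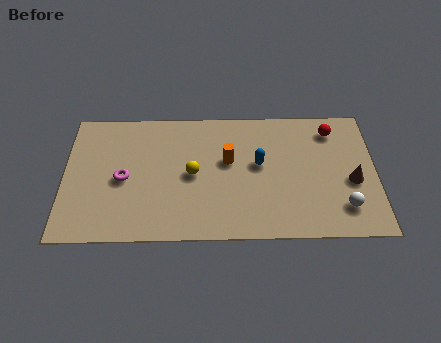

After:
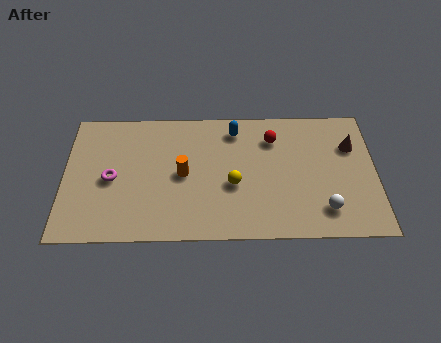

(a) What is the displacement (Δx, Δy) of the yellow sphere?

(1.7, -0.6)

From the two frames, the yellow sphere sits at roughly (5.4, 3.5) before and (7.1, 2.9) after.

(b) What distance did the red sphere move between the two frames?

2.5

From (11.3, 5.8) to (8.8, 5.4), the red sphere covered √(2.5² + 0.4²) ≈ 2.5 units.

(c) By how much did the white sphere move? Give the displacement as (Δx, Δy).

(-0.8, -0.1)

From the two frames, the white sphere sits at roughly (11.7, 1.6) before and (10.9, 1.5) after.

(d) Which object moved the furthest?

the red sphere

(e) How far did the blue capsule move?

2.1

The blue capsule was near (8.2, 4.0) before and (7.2, 5.9) after, so it travelled √(1.0² + 1.9²) ≈ 2.1 units.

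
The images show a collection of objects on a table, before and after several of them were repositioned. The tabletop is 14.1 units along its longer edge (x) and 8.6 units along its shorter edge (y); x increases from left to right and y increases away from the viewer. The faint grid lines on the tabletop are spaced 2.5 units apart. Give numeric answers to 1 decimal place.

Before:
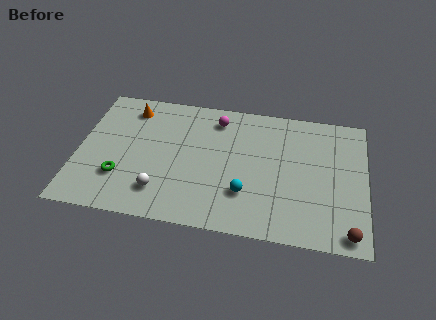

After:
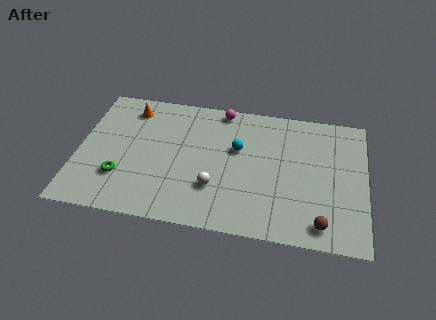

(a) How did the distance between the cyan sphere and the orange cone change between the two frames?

-1.8

They were about 7.5 units apart before and 5.7 after — 1.8 units closer together.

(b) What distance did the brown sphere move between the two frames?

1.3

From (13.3, 0.9) to (12.0, 1.2), the brown sphere covered √(1.3² + 0.3²) ≈ 1.3 units.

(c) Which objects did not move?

the orange cone and the green torus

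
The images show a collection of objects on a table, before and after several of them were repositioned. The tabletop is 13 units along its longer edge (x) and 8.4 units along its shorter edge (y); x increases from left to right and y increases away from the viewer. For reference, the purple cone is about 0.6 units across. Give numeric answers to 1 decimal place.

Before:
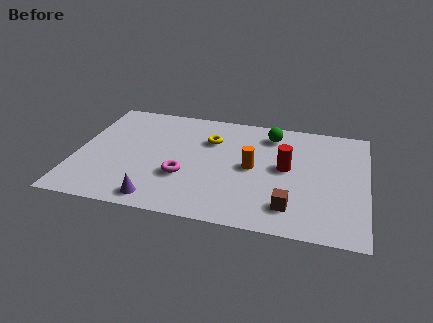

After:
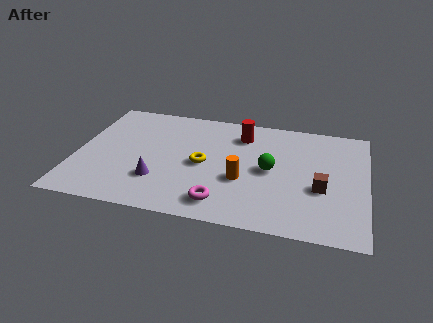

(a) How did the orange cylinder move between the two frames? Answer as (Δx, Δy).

(-0.4, -1.0)

The orange cylinder started near (7.9, 4.2) and ended near (7.5, 3.2).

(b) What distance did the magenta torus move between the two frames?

2.3

From (4.9, 2.9) to (6.7, 1.4), the magenta torus covered √(1.8² + 1.5²) ≈ 2.3 units.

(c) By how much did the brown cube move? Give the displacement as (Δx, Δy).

(1.3, 1.6)

The brown cube was at about (9.7, 1.7) and moved to about (11.0, 3.3).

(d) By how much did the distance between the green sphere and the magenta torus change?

-2.0

Before: roughly 5.4 units apart; after: 3.4. That's 2.0 units closer together.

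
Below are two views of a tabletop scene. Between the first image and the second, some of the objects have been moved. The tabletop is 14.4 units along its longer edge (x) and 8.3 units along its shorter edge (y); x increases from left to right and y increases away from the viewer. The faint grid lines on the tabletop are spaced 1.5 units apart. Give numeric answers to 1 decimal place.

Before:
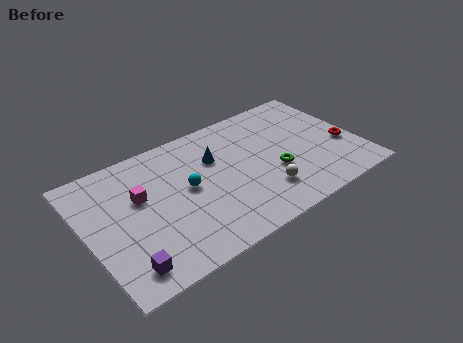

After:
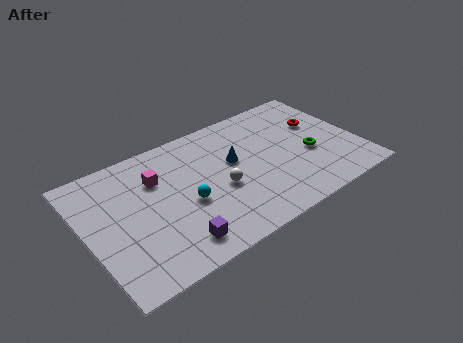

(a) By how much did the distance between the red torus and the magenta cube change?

-2.1

The distance was about 10.9 in the first image and 8.8 in the second, so they moved 2.1 units closer together.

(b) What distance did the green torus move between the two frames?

2.0

The green torus was near (9.8, 3.1) before and (11.8, 3.4) after, so it travelled √(2.0² + 0.3²) ≈ 2.0 units.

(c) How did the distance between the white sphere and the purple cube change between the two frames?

-4.0

They were about 7.5 units apart before and 3.5 after — 4.0 units closer together.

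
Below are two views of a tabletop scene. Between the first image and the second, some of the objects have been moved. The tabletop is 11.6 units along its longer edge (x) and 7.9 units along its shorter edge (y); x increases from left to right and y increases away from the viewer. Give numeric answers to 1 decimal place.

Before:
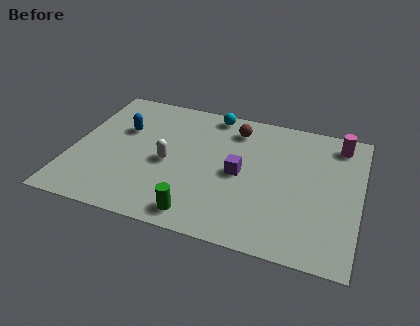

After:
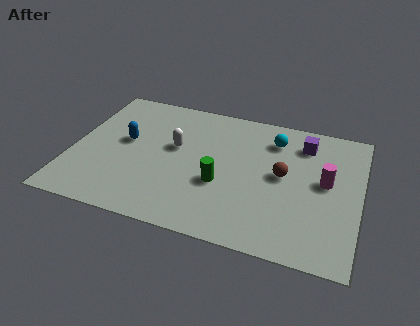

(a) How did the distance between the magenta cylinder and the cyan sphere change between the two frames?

-2.3

They were about 5.2 units apart before and 2.9 after — 2.3 units closer together.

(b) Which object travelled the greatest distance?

the purple cube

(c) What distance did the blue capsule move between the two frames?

0.7

The blue capsule moved from about (1.9, 5.1) to (2.1, 4.4), a distance of √(0.2² + 0.7²) ≈ 0.7.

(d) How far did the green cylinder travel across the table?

2.1

The green cylinder moved from about (5.4, 1.0) to (6.1, 3.0), a distance of √(0.7² + 2.0²) ≈ 2.1.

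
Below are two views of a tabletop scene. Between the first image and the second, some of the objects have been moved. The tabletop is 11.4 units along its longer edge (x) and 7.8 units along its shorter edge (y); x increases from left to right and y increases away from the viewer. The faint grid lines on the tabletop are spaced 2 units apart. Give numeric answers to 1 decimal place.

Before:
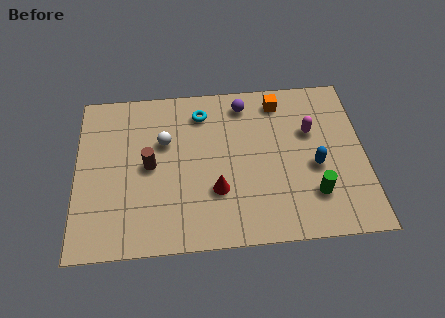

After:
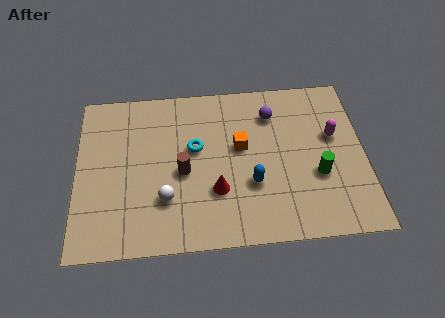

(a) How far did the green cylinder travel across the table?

0.9

From (9.3, 2.0) to (9.5, 2.9), the green cylinder covered √(0.2² + 0.9²) ≈ 0.9 units.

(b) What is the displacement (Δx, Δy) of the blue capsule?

(-2.5, -0.6)

From the two frames, the blue capsule sits at roughly (9.4, 3.3) before and (6.9, 2.7) after.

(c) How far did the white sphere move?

2.7

The white sphere was near (3.5, 5.0) before and (3.5, 2.3) after, so it travelled √(0.0² + 2.7²) ≈ 2.7 units.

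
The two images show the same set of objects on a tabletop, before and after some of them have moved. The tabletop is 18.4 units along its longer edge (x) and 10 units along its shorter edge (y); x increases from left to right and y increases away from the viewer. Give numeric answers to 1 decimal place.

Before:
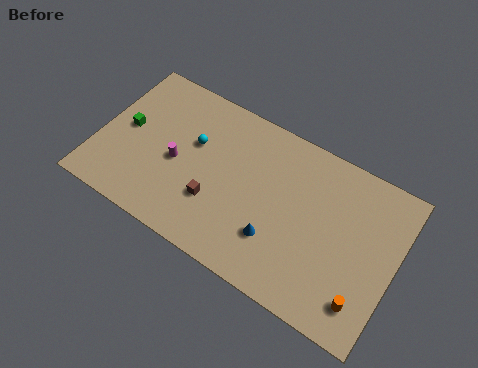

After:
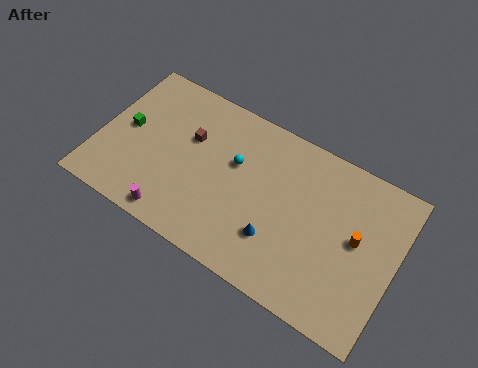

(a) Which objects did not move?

the blue cone and the green cube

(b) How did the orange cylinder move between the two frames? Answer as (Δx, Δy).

(-0.9, 3.4)

The orange cylinder started near (16.9, 2.0) and ended near (16.0, 5.4).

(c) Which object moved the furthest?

the brown cube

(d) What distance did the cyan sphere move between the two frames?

2.6

The cyan sphere moved from about (5.7, 6.2) to (8.3, 6.2), a distance of √(2.6² + 0.0²) ≈ 2.6.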